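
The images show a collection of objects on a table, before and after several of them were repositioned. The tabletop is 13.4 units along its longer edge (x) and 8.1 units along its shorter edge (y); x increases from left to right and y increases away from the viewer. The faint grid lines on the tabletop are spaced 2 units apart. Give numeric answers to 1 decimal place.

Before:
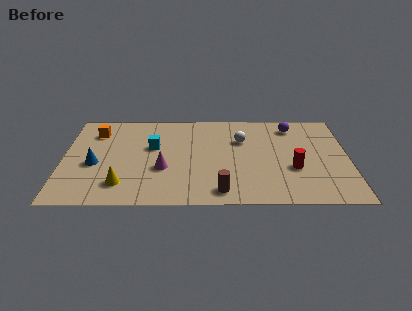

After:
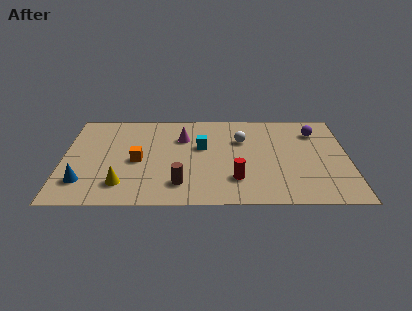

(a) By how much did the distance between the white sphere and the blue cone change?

+1.0

They were about 7.2 units apart before and 8.2 after — 1.0 units further apart.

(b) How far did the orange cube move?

3.2

The orange cube moved from about (1.5, 6.2) to (3.5, 3.7), a distance of √(2.0² + 2.5²) ≈ 3.2.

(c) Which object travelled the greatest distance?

the orange cube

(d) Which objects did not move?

the yellow cone and the white sphere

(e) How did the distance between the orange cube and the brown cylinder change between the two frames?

-5.0

They were about 7.8 units apart before and 2.8 after — 5.0 units closer together.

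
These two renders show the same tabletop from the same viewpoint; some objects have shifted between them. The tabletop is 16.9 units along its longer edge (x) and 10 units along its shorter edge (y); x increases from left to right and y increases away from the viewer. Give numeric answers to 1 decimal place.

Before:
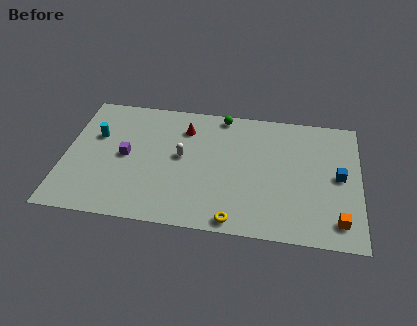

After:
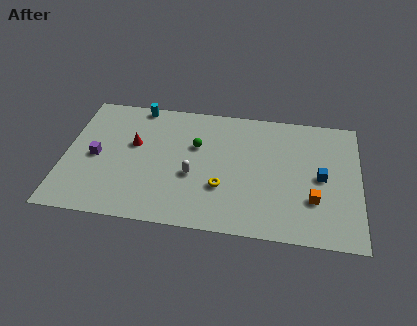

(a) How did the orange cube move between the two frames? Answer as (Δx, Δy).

(-1.4, 1.4)

The orange cube started near (15.7, 1.7) and ended near (14.3, 3.1).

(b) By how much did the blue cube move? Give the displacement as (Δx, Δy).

(-1.0, -0.2)

The blue cube started near (15.7, 5.1) and ended near (14.7, 4.9).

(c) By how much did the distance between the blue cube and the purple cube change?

+0.7

They were about 12.2 units apart before and 12.9 after — 0.7 units further apart.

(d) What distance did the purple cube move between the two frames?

1.7

The purple cube was near (3.5, 5.0) before and (1.8, 4.7) after, so it travelled √(1.7² + 0.3²) ≈ 1.7 units.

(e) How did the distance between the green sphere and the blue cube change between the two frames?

-0.5

Before: roughly 7.9 units apart; after: 7.4. That's 0.5 units closer together.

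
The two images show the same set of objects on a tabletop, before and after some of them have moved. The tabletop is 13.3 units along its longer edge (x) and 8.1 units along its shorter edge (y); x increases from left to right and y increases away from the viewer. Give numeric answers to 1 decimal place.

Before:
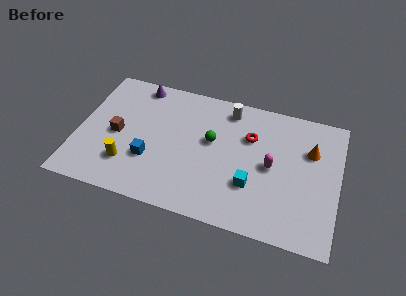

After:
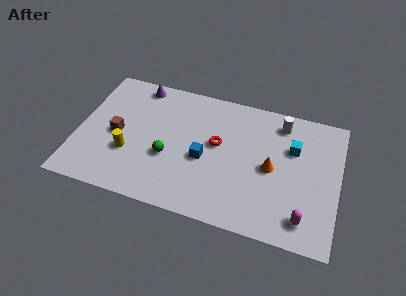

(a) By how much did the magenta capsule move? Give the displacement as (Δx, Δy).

(1.8, -2.6)

The magenta capsule started near (9.9, 4.0) and ended near (11.7, 1.4).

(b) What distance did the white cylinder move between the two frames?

2.7

The white cylinder was near (7.5, 6.9) before and (10.2, 6.8) after, so it travelled √(2.7² + 0.1²) ≈ 2.7 units.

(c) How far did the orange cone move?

2.5

From (11.8, 5.5) to (9.9, 3.9), the orange cone covered √(1.9² + 1.6²) ≈ 2.5 units.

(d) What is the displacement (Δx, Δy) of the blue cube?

(2.7, 0.8)

From the two frames, the blue cube sits at roughly (3.8, 2.7) before and (6.5, 3.5) after.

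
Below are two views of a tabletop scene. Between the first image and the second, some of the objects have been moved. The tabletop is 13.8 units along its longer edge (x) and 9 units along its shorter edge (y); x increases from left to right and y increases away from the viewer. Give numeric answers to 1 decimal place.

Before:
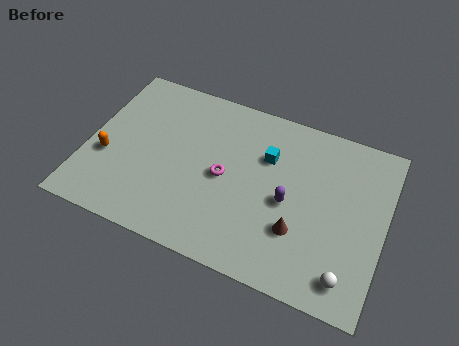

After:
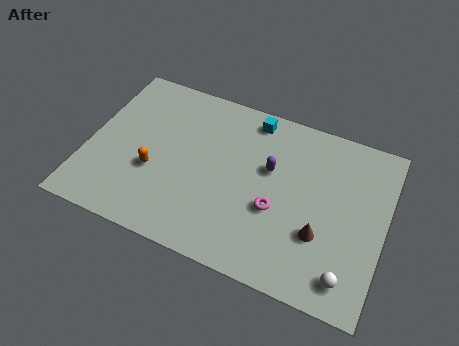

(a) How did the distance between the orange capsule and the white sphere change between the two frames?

-2.2

Before: roughly 11.6 units apart; after: 9.4. That's 2.2 units closer together.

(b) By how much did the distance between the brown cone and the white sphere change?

-0.7

The distance was about 2.8 in the first image and 2.1 in the second, so they moved 0.7 units closer together.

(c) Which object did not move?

the white sphere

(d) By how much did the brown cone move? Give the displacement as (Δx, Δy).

(1.0, 0.2)

From the two frames, the brown cone sits at roughly (10.0, 2.8) before and (11.0, 3.0) after.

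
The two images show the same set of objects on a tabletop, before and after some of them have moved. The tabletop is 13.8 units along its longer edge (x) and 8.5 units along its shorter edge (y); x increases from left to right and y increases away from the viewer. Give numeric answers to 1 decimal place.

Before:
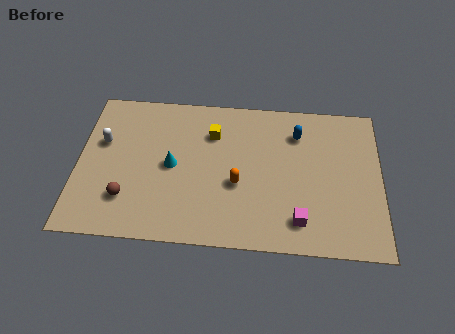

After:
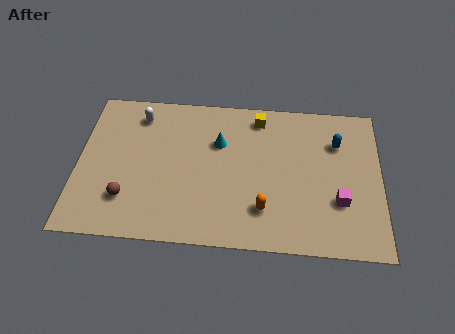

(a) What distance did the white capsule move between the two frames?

2.3

The white capsule was near (1.1, 5.3) before and (2.7, 7.0) after, so it travelled √(1.6² + 1.7²) ≈ 2.3 units.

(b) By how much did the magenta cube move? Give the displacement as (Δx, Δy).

(1.8, 1.2)

The magenta cube was at about (10.1, 1.6) and moved to about (11.9, 2.8).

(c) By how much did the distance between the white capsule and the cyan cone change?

+0.5

They were about 3.4 units apart before and 3.9 after — 0.5 units further apart.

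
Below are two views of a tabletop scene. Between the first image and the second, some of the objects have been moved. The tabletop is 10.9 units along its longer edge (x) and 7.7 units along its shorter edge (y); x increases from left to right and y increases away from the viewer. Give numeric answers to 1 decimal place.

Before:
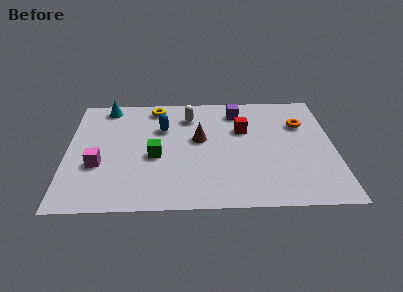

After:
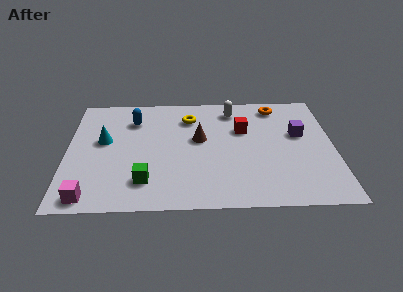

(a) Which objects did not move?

the red cube and the brown cone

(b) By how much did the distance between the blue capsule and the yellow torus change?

+0.8

Before: roughly 1.5 units apart; after: 2.3. That's 0.8 units further apart.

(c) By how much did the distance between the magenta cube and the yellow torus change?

+2.0

The distance was about 4.5 in the first image and 6.5 in the second, so they moved 2.0 units further apart.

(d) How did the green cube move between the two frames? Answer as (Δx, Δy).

(-0.4, -1.6)

The green cube started near (3.6, 3.3) and ended near (3.2, 1.7).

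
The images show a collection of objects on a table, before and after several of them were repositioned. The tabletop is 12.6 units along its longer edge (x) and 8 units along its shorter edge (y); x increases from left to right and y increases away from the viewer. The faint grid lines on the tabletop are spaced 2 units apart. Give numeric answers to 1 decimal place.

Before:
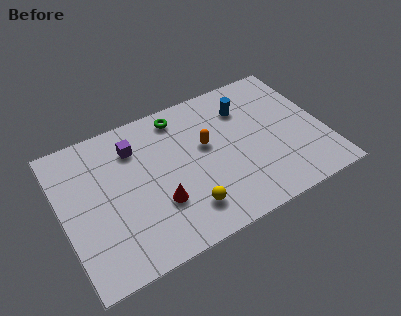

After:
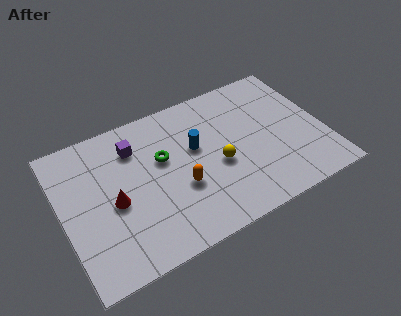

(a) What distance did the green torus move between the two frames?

2.3

The green torus was near (6.0, 6.9) before and (4.9, 4.9) after, so it travelled √(1.1² + 2.0²) ≈ 2.3 units.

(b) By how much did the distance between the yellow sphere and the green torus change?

-2.3

Before: roughly 5.2 units apart; after: 2.9. That's 2.3 units closer together.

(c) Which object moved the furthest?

the blue cylinder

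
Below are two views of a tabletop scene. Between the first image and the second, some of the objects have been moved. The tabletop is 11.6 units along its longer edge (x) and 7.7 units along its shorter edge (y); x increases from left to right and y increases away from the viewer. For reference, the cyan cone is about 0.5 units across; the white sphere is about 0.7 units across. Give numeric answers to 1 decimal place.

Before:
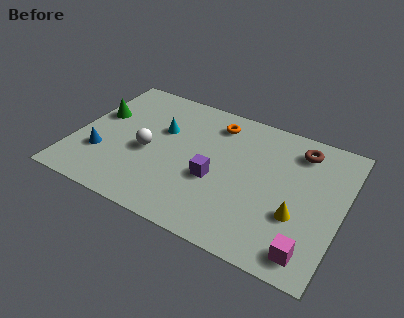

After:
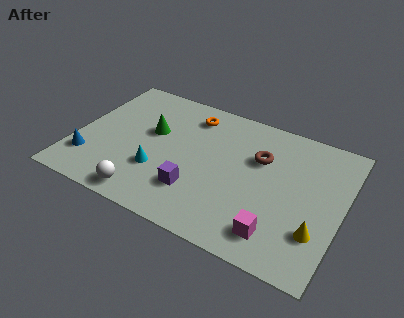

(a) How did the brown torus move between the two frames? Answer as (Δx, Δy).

(-1.6, -1.2)

The brown torus started near (9.5, 6.3) and ended near (7.9, 5.1).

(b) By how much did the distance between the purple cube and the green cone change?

-2.2

They were about 5.6 units apart before and 3.4 after — 2.2 units closer together.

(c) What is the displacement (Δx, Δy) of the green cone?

(2.4, -0.1)

The green cone was at about (0.8, 4.7) and moved to about (3.2, 4.6).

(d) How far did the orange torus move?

1.1

From (5.8, 6.3) to (4.7, 6.3), the orange torus covered √(1.1² + 0.0²) ≈ 1.1 units.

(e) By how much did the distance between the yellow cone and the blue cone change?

+1.4

The distance was about 8.5 in the first image and 9.9 in the second, so they moved 1.4 units further apart.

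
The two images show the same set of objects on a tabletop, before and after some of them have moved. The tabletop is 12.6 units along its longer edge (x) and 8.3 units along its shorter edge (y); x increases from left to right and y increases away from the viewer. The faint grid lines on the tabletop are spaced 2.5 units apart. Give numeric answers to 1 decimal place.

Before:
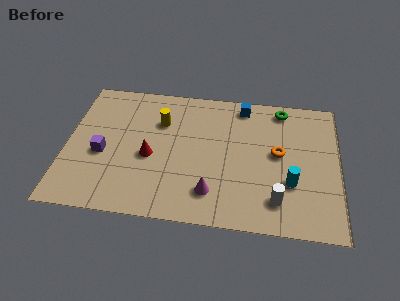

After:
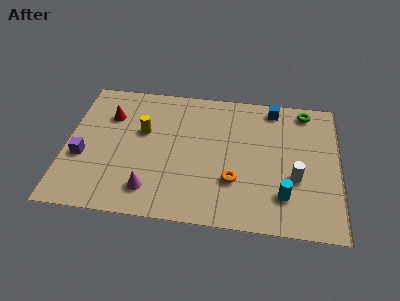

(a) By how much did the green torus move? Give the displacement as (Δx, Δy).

(1.1, 0.0)

From the two frames, the green torus sits at roughly (9.9, 7.3) before and (11.0, 7.3) after.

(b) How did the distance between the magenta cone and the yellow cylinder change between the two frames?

-1.2

Before: roughly 4.7 units apart; after: 3.5. That's 1.2 units closer together.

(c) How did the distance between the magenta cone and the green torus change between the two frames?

+2.7

The distance was about 6.3 in the first image and 9.0 in the second, so they moved 2.7 units further apart.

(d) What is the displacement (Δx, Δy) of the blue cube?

(1.4, 0.0)

The blue cube was at about (8.1, 7.3) and moved to about (9.5, 7.3).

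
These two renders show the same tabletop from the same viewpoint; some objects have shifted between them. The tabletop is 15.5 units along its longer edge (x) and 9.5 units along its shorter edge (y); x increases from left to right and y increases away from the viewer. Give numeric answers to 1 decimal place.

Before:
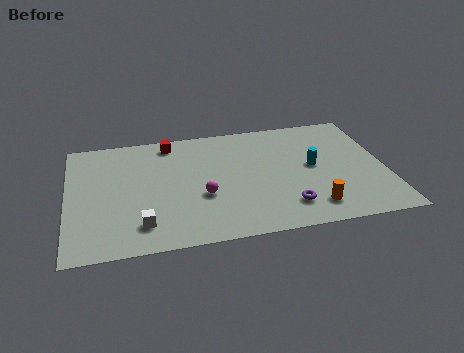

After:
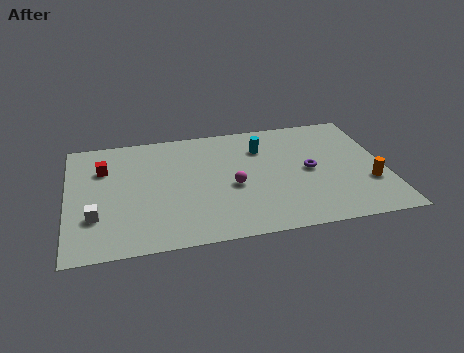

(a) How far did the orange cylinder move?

3.2

The orange cylinder moved from about (11.7, 1.7) to (14.6, 3.1), a distance of √(2.9² + 1.4²) ≈ 3.2.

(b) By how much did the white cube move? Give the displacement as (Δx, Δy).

(-2.2, 1.0)

The white cube started near (3.5, 1.9) and ended near (1.3, 2.9).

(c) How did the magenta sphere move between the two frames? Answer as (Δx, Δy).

(1.5, 0.5)

The magenta sphere started near (6.5, 3.6) and ended near (8.0, 4.1).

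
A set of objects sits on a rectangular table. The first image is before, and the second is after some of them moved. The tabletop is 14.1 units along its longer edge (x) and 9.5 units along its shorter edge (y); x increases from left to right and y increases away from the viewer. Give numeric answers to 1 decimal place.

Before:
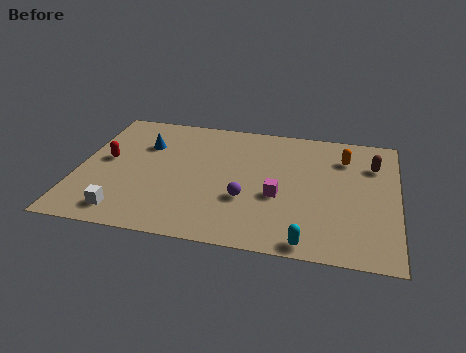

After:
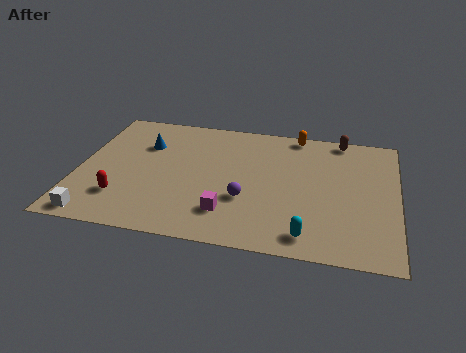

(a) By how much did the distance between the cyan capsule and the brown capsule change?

+0.8

The distance was about 6.7 in the first image and 7.5 in the second, so they moved 0.8 units further apart.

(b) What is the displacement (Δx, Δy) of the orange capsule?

(-2.2, 1.5)

From the two frames, the orange capsule sits at roughly (11.7, 7.2) before and (9.5, 8.7) after.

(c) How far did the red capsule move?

2.8

From (1.2, 5.1) to (2.1, 2.4), the red capsule covered √(0.9² + 2.7²) ≈ 2.8 units.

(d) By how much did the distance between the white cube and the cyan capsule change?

+1.2

They were about 8.0 units apart before and 9.2 after — 1.2 units further apart.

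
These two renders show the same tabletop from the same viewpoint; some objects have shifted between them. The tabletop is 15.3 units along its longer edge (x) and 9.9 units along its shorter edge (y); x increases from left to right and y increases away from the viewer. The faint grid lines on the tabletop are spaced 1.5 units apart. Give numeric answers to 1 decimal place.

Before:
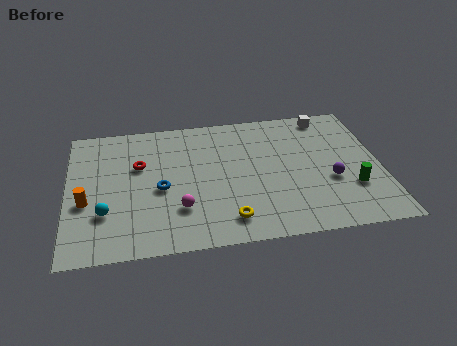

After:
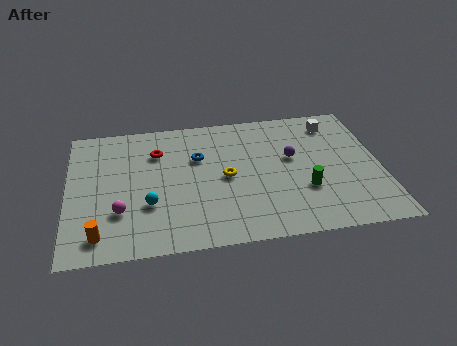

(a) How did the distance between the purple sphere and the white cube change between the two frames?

-1.7

Before: roughly 5.0 units apart; after: 3.3. That's 1.7 units closer together.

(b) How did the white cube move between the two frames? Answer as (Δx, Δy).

(0.3, -0.6)

The white cube was at about (12.9, 8.8) and moved to about (13.2, 8.2).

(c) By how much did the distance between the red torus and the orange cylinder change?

+2.9

Before: roughly 3.5 units apart; after: 6.4. That's 2.9 units further apart.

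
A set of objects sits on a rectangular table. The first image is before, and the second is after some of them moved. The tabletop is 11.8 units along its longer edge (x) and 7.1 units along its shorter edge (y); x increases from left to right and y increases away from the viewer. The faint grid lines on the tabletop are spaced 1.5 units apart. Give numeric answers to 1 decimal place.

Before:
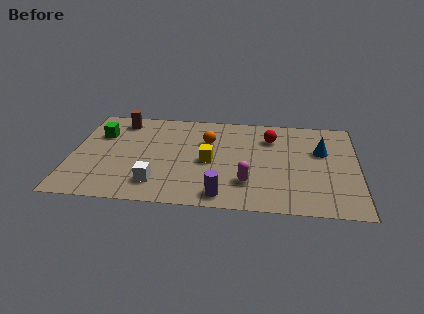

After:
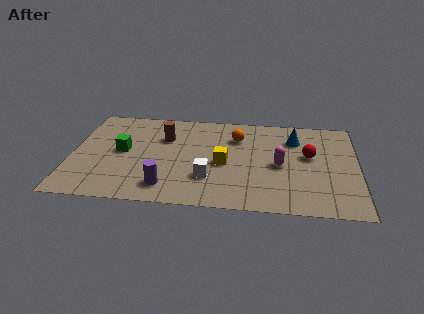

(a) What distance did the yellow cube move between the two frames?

0.6

The yellow cube was near (5.7, 3.3) before and (6.3, 3.2) after, so it travelled √(0.6² + 0.1²) ≈ 0.6 units.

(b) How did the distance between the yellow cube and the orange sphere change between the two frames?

+0.6

They were about 1.5 units apart before and 2.1 after — 0.6 units further apart.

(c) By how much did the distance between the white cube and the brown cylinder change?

-1.4

Before: roughly 4.8 units apart; after: 3.4. That's 1.4 units closer together.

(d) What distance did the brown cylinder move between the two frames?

2.2

The brown cylinder was near (1.9, 6.0) before and (3.8, 4.9) after, so it travelled √(1.9² + 1.1²) ≈ 2.2 units.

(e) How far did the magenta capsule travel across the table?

1.9

The magenta capsule moved from about (7.3, 1.9) to (8.6, 3.3), a distance of √(1.3² + 1.4²) ≈ 1.9.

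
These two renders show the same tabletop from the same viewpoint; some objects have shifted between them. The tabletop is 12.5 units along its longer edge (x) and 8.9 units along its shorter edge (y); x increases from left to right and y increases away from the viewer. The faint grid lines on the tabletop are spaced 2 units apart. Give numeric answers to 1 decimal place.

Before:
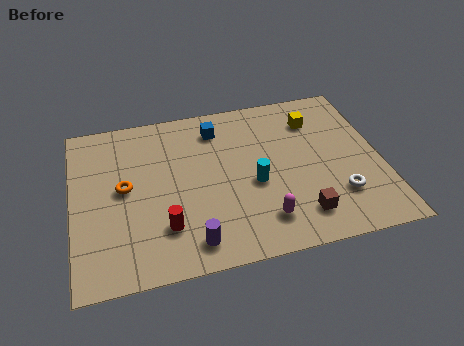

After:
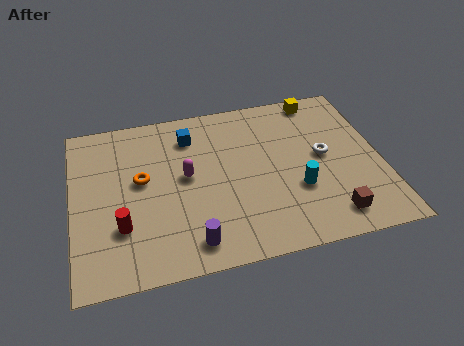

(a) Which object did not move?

the purple cylinder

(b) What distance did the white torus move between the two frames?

2.3

The white torus moved from about (10.6, 2.4) to (10.2, 4.7), a distance of √(0.4² + 2.3²) ≈ 2.3.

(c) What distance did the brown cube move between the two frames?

1.2

The brown cube moved from about (9.0, 1.7) to (10.2, 1.4), a distance of √(1.2² + 0.3²) ≈ 1.2.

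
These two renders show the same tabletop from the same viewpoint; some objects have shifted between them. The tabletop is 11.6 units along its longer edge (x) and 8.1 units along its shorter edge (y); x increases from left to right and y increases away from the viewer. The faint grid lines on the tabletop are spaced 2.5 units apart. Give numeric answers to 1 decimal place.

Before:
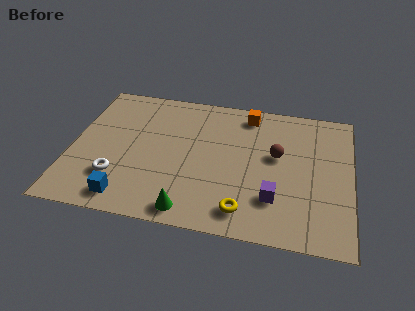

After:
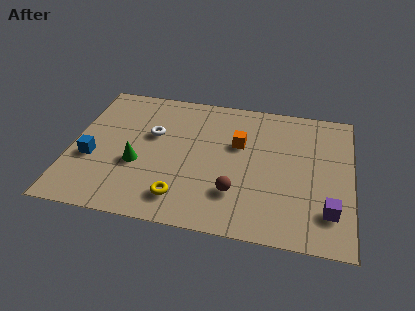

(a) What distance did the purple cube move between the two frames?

2.2

The purple cube moved from about (8.5, 2.2) to (10.7, 1.9), a distance of √(2.2² + 0.3²) ≈ 2.2.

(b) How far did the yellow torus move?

2.6

The yellow torus moved from about (7.3, 1.3) to (4.7, 1.5), a distance of √(2.6² + 0.2²) ≈ 2.6.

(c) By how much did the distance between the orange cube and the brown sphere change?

+0.3

The distance was about 2.6 in the first image and 2.9 in the second, so they moved 0.3 units further apart.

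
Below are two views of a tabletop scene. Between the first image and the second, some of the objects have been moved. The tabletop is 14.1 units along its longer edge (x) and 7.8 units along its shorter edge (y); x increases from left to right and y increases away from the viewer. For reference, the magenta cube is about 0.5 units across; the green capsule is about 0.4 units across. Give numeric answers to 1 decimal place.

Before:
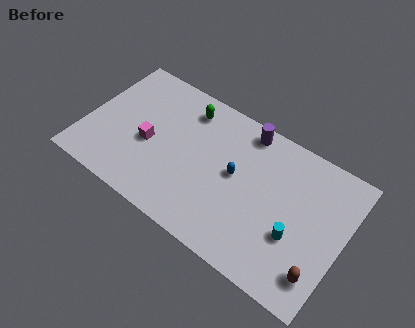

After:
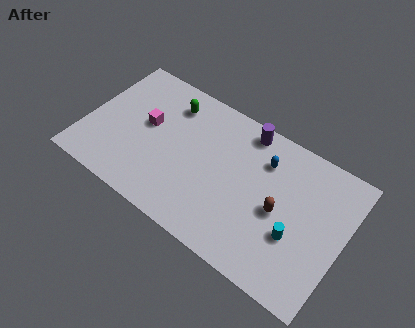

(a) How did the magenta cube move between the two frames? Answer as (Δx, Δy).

(-0.3, 1.0)

From the two frames, the magenta cube sits at roughly (3.5, 3.4) before and (3.2, 4.4) after.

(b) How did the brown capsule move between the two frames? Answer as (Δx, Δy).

(-2.5, 2.0)

The brown capsule was at about (13.2, 1.6) and moved to about (10.7, 3.6).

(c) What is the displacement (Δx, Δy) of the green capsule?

(-0.9, -0.2)

The green capsule was at about (5.1, 6.4) and moved to about (4.2, 6.2).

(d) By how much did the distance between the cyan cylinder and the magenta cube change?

+0.4

The distance was about 8.2 in the first image and 8.6 in the second, so they moved 0.4 units further apart.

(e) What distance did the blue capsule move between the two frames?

2.1

The blue capsule moved from about (8.2, 4.2) to (9.5, 5.8), a distance of √(1.3² + 1.6²) ≈ 2.1.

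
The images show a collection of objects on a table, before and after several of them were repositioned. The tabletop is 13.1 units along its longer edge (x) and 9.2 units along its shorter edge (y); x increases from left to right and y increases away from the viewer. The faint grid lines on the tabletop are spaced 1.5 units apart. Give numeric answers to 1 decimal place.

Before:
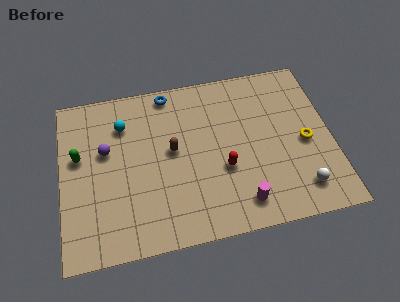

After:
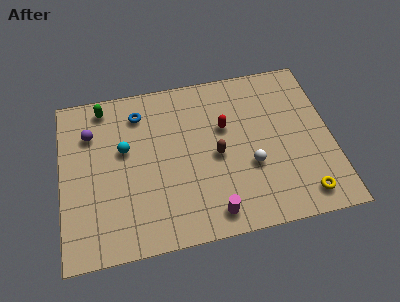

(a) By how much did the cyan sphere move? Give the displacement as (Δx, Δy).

(0.0, -1.4)

The cyan sphere started near (3.1, 6.9) and ended near (3.1, 5.5).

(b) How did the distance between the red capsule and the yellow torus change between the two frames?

+1.6

The distance was about 4.1 in the first image and 5.7 in the second, so they moved 1.6 units further apart.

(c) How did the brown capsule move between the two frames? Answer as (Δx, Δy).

(2.1, -0.7)

From the two frames, the brown capsule sits at roughly (5.4, 5.0) before and (7.5, 4.3) after.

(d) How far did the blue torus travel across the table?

1.7

From (5.4, 8.3) to (3.9, 7.4), the blue torus covered √(1.5² + 0.9²) ≈ 1.7 units.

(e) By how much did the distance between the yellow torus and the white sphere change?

+0.7

Before: roughly 2.5 units apart; after: 3.2. That's 0.7 units further apart.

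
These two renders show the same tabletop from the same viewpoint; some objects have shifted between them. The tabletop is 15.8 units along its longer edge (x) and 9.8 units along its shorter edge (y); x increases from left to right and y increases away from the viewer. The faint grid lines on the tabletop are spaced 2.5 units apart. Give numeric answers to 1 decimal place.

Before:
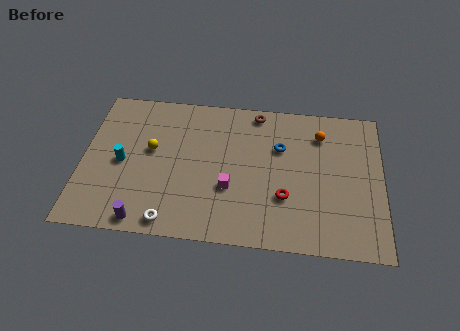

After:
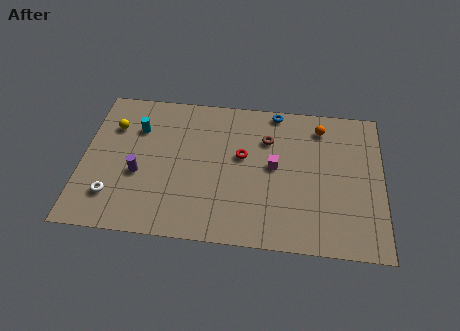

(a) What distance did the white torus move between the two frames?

3.4

From (4.8, 1.0) to (1.7, 2.3), the white torus covered √(3.1² + 1.3²) ≈ 3.4 units.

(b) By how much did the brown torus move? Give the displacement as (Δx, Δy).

(0.6, -1.8)

The brown torus started near (9.1, 8.8) and ended near (9.7, 7.0).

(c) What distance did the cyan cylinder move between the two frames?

2.5

From (2.1, 4.6) to (2.8, 7.0), the cyan cylinder covered √(0.7² + 2.4²) ≈ 2.5 units.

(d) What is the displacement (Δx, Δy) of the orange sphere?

(0.0, 0.5)

The orange sphere started near (12.5, 7.6) and ended near (12.5, 8.1).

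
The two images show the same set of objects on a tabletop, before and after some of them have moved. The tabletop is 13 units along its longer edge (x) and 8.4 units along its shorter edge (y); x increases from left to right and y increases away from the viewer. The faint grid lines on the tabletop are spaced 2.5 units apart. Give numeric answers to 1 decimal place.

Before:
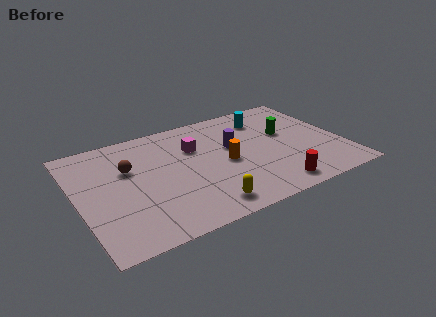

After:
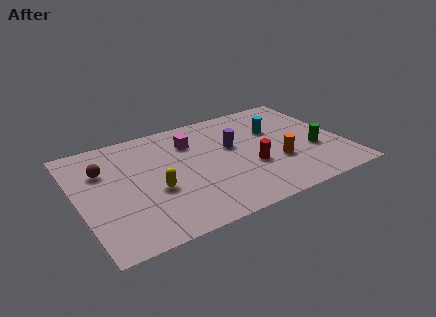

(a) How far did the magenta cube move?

0.5

From (5.9, 5.7) to (5.8, 6.2), the magenta cube covered √(0.1² + 0.5²) ≈ 0.5 units.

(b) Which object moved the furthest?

the yellow capsule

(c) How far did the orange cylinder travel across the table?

2.6

From (7.2, 3.9) to (9.6, 2.9), the orange cylinder covered √(2.4² + 1.0²) ≈ 2.6 units.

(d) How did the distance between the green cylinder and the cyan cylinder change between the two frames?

+1.1

The distance was about 1.8 in the first image and 2.9 in the second, so they moved 1.1 units further apart.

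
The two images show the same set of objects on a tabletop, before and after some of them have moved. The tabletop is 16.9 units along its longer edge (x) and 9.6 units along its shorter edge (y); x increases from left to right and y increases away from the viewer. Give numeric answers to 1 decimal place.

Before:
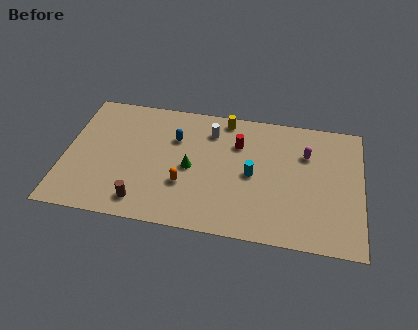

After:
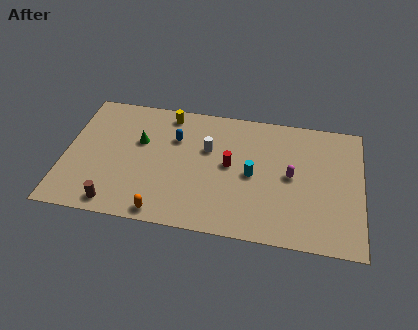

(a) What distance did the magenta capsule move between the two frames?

2.0

From (13.7, 6.7) to (12.9, 4.9), the magenta capsule covered √(0.8² + 1.8²) ≈ 2.0 units.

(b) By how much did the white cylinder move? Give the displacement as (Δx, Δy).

(-0.1, -1.4)

The white cylinder started near (8.2, 7.5) and ended near (8.1, 6.1).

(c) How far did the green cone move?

3.4

The green cone was near (7.2, 4.5) before and (4.2, 6.0) after, so it travelled √(3.0² + 1.5²) ≈ 3.4 units.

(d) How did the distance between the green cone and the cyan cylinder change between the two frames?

+3.1

Before: roughly 3.5 units apart; after: 6.6. That's 3.1 units further apart.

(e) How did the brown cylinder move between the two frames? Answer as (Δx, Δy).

(-1.5, -0.4)

From the two frames, the brown cylinder sits at roughly (4.6, 1.5) before and (3.1, 1.1) after.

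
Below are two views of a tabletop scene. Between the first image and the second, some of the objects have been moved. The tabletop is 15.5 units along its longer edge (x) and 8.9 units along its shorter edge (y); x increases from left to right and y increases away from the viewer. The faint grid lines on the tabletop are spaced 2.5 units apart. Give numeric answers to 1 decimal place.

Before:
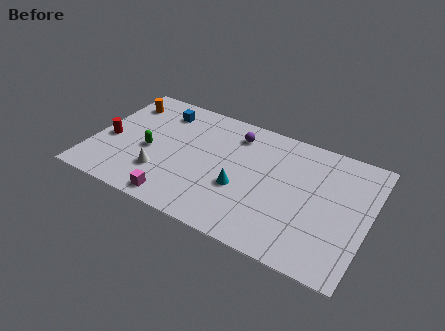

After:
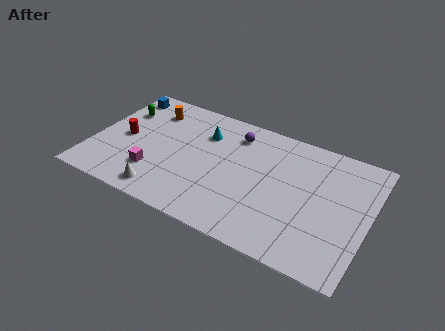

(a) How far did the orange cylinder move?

1.6

From (1.2, 7.0) to (2.8, 7.0), the orange cylinder covered √(1.6² + 0.0²) ≈ 1.6 units.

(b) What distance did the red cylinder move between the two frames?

0.9

From (0.9, 3.8) to (1.7, 4.3), the red cylinder covered √(0.8² + 0.5²) ≈ 0.9 units.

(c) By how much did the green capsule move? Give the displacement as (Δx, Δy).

(-2.0, 2.4)

From the two frames, the green capsule sits at roughly (3.2, 3.9) before and (1.2, 6.3) after.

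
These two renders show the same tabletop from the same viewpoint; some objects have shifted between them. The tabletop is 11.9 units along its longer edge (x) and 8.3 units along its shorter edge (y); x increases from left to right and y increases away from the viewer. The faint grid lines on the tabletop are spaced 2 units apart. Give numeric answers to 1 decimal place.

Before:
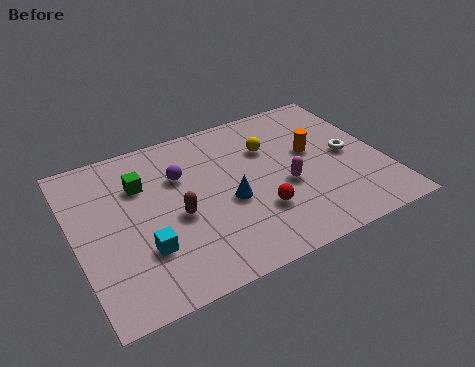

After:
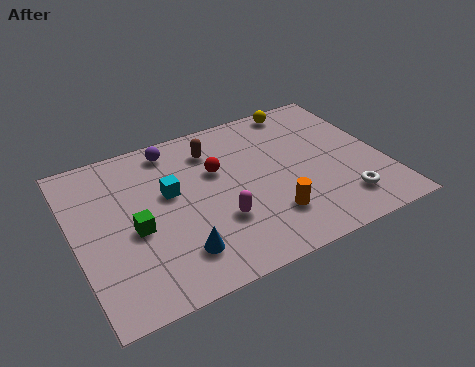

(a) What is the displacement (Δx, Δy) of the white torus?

(-0.6, -2.4)

From the two frames, the white torus sits at roughly (10.6, 4.1) before and (10.0, 1.7) after.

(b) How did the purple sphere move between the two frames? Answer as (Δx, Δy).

(-0.1, 1.6)

The purple sphere started near (4.2, 5.6) and ended near (4.1, 7.2).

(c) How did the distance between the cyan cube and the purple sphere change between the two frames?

-1.3

Before: roughly 3.6 units apart; after: 2.3. That's 1.3 units closer together.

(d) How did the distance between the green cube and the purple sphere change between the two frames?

+2.6

The distance was about 1.5 in the first image and 4.1 in the second, so they moved 2.6 units further apart.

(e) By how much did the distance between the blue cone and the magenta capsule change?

-0.3

Before: roughly 2.2 units apart; after: 1.9. That's 0.3 units closer together.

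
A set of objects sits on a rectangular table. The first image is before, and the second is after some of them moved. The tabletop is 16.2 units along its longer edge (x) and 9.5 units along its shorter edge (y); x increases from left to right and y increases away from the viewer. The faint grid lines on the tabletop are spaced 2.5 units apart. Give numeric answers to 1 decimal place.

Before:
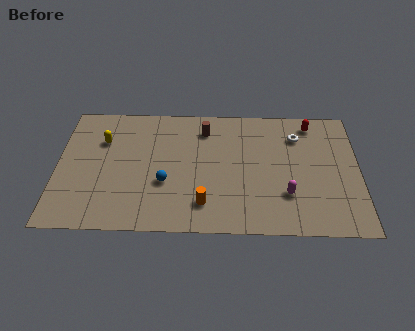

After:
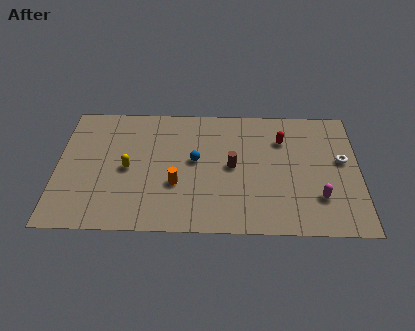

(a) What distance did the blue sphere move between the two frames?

2.3

From (5.8, 3.5) to (7.4, 5.2), the blue sphere covered √(1.6² + 1.7²) ≈ 2.3 units.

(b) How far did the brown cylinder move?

3.2

The brown cylinder moved from about (7.9, 7.6) to (9.4, 4.8), a distance of √(1.5² + 2.8²) ≈ 3.2.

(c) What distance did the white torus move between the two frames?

3.0

The white torus was near (12.9, 7.2) before and (15.3, 5.4) after, so it travelled √(2.4² + 1.8²) ≈ 3.0 units.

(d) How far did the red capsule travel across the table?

2.1

The red capsule was near (13.7, 8.2) before and (12.1, 6.9) after, so it travelled √(1.6² + 1.3²) ≈ 2.1 units.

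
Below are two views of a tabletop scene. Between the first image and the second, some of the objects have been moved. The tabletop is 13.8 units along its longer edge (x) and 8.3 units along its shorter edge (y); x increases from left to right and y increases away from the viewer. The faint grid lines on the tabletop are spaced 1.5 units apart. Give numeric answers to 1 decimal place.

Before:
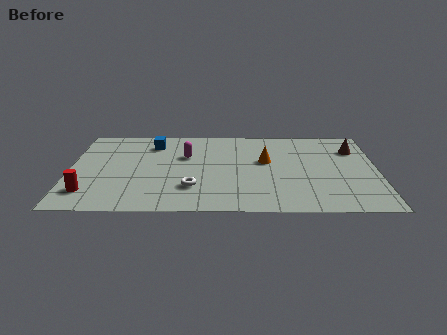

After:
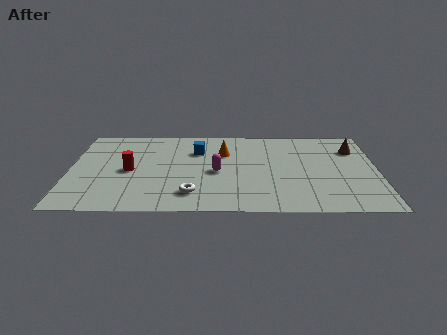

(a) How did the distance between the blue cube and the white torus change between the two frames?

-0.5

The distance was about 4.7 in the first image and 4.2 in the second, so they moved 0.5 units closer together.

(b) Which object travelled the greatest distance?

the red cylinder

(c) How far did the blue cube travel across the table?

2.1

From (3.7, 6.6) to (5.7, 5.9), the blue cube covered √(2.0² + 0.7²) ≈ 2.1 units.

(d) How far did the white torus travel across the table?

0.6

The white torus moved from about (5.5, 2.3) to (5.5, 1.7), a distance of √(0.0² + 0.6²) ≈ 0.6.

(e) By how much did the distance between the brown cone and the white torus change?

+0.3

Before: roughly 8.2 units apart; after: 8.5. That's 0.3 units further apart.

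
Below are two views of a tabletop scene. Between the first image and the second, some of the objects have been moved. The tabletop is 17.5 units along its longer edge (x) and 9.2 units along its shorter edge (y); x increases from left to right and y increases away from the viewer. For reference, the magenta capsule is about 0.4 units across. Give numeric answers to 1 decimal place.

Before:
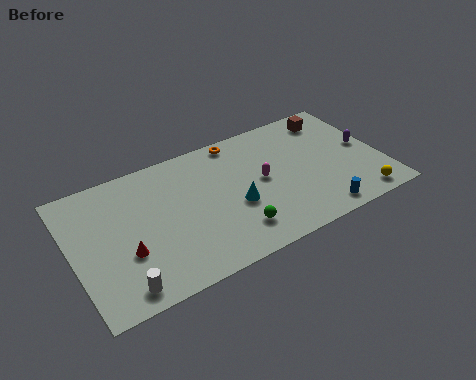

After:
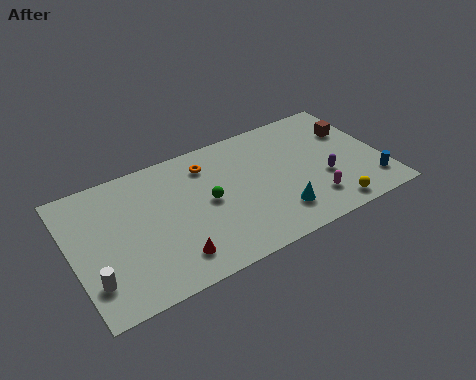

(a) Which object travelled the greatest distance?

the magenta capsule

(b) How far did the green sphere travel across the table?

2.9

The green sphere was near (8.7, 2.0) before and (7.6, 4.7) after, so it travelled √(1.1² + 2.7²) ≈ 2.9 units.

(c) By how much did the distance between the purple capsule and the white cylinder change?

-1.6

Before: roughly 14.8 units apart; after: 13.2. That's 1.6 units closer together.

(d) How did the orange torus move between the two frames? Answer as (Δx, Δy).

(-1.9, -1.0)

The orange torus was at about (9.8, 8.3) and moved to about (7.9, 7.3).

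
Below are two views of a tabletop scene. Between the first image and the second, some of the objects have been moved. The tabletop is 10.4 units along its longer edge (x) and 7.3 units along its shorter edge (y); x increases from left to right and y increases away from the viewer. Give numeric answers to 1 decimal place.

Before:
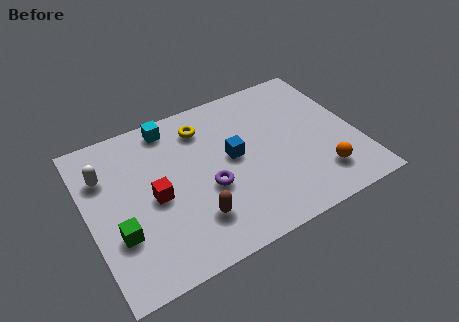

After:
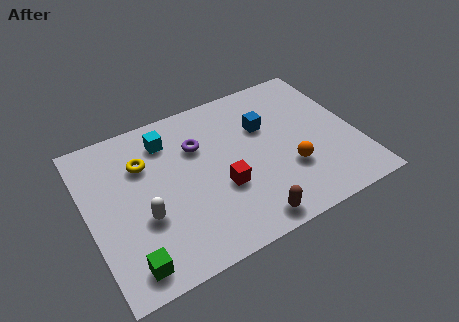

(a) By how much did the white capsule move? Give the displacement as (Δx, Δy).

(1.2, -2.5)

The white capsule was at about (0.8, 5.2) and moved to about (2.0, 2.7).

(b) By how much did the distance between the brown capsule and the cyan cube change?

+0.9

The distance was about 4.6 in the first image and 5.5 in the second, so they moved 0.9 units further apart.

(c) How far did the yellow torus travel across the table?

2.5

The yellow torus moved from about (4.7, 5.8) to (2.3, 5.1), a distance of √(2.4² + 0.7²) ≈ 2.5.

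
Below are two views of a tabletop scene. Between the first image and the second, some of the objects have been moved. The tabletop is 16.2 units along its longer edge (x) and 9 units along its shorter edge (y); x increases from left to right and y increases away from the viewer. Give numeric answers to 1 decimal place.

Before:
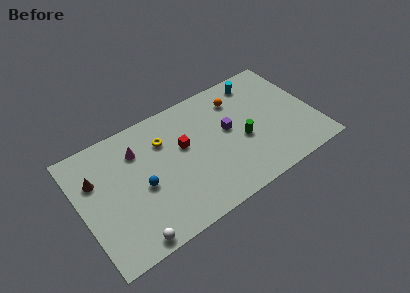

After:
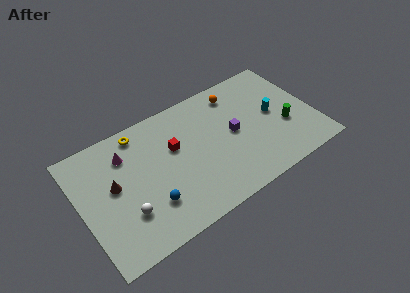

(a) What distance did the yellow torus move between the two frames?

2.1

The yellow torus moved from about (6.0, 6.5) to (4.5, 7.9), a distance of √(1.5² + 1.4²) ≈ 2.1.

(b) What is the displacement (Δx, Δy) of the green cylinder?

(3.0, -0.4)

The green cylinder started near (11.1, 3.8) and ended near (14.1, 3.4).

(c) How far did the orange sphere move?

0.5

From (11.3, 7.0) to (11.3, 7.5), the orange sphere covered √(0.0² + 0.5²) ≈ 0.5 units.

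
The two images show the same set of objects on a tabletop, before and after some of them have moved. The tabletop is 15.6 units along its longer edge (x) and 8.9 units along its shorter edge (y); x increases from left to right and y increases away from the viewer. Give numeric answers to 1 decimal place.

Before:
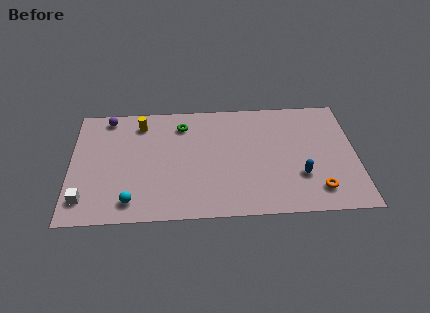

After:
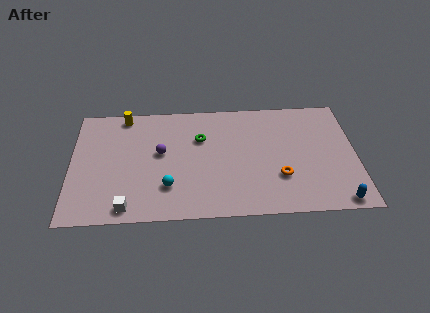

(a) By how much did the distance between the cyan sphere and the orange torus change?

-4.0

The distance was about 10.1 in the first image and 6.1 in the second, so they moved 4.0 units closer together.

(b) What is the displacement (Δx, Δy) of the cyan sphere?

(2.0, 1.0)

From the two frames, the cyan sphere sits at roughly (3.3, 1.4) before and (5.3, 2.4) after.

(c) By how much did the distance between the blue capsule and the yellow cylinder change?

+3.9

The distance was about 9.8 in the first image and 13.7 in the second, so they moved 3.9 units further apart.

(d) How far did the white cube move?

2.4

The white cube moved from about (0.8, 1.7) to (3.1, 1.0), a distance of √(2.3² + 0.7²) ≈ 2.4.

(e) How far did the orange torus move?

2.3

The orange torus moved from about (13.4, 1.7) to (11.4, 2.8), a distance of √(2.0² + 1.1²) ≈ 2.3.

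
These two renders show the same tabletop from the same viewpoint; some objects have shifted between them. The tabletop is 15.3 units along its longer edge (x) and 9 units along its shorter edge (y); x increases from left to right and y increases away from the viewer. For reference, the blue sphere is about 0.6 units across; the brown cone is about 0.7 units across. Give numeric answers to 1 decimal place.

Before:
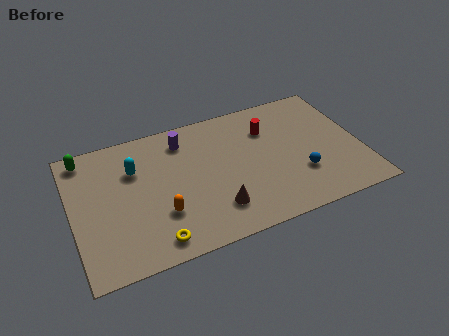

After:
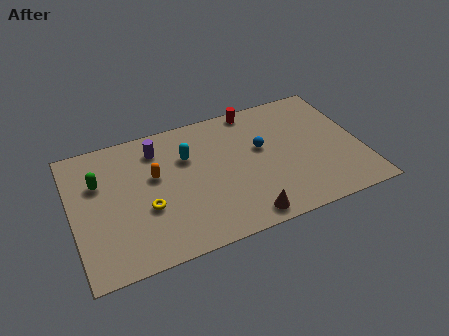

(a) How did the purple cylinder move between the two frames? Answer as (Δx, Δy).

(-1.4, -0.1)

The purple cylinder started near (6.1, 7.3) and ended near (4.7, 7.2).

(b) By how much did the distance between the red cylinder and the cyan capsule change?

-2.9

They were about 7.2 units apart before and 4.3 after — 2.9 units closer together.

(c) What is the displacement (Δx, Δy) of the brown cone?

(1.4, -1.1)

The brown cone was at about (7.3, 2.1) and moved to about (8.7, 1.0).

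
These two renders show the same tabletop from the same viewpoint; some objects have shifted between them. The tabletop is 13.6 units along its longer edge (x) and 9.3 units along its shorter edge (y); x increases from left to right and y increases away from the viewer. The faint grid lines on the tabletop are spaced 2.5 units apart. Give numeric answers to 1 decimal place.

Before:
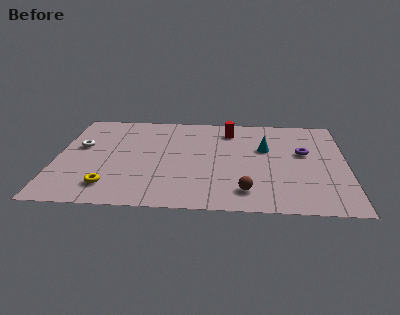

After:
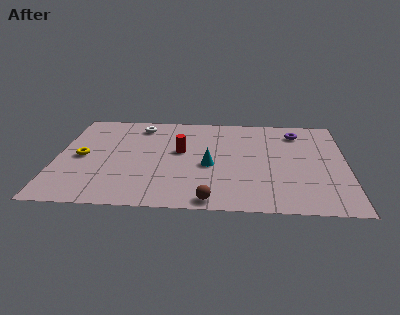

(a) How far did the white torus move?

3.5

From (1.1, 5.5) to (3.8, 7.8), the white torus covered √(2.7² + 2.3²) ≈ 3.5 units.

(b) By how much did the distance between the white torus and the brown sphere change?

-0.9

They were about 8.7 units apart before and 7.8 after — 0.9 units closer together.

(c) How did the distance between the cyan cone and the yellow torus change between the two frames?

-2.2

The distance was about 8.2 in the first image and 6.0 in the second, so they moved 2.2 units closer together.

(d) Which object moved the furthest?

the white torus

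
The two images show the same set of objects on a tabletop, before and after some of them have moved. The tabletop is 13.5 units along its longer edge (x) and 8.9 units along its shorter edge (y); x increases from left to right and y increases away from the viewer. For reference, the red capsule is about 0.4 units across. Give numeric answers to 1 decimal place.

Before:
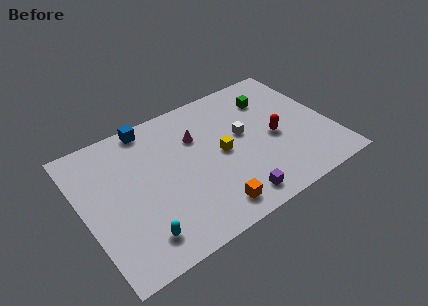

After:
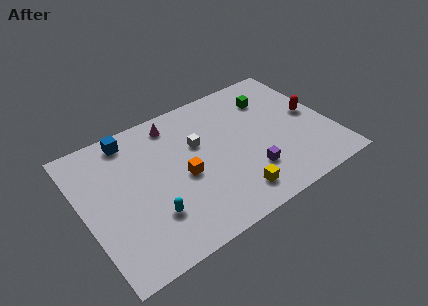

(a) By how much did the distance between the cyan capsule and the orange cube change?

-1.3

They were about 3.8 units apart before and 2.5 after — 1.3 units closer together.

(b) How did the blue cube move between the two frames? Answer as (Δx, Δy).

(-1.1, -0.3)

The blue cube was at about (4.1, 8.1) and moved to about (3.0, 7.8).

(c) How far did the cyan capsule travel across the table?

1.2

From (2.5, 1.6) to (3.3, 2.5), the cyan capsule covered √(0.8² + 0.9²) ≈ 1.2 units.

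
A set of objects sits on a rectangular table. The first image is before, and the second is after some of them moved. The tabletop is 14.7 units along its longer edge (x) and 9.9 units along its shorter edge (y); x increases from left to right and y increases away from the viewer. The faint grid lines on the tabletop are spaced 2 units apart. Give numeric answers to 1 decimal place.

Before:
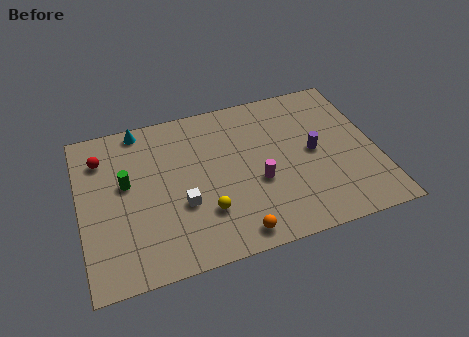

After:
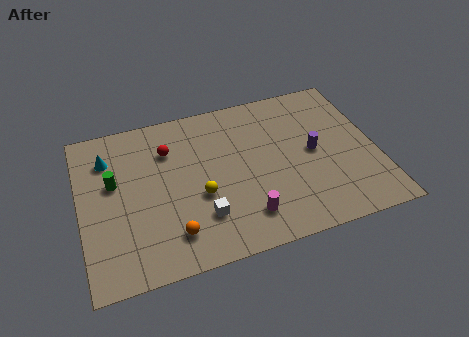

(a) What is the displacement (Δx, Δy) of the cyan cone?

(-1.7, -1.5)

From the two frames, the cyan cone sits at roughly (3.2, 9.0) before and (1.5, 7.5) after.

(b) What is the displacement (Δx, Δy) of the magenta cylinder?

(-0.8, -1.9)

The magenta cylinder started near (8.7, 3.9) and ended near (7.9, 2.0).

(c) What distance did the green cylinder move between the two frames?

0.6

From (2.3, 5.7) to (1.7, 5.9), the green cylinder covered √(0.6² + 0.2²) ≈ 0.6 units.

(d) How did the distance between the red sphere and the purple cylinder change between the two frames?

-3.3

They were about 10.7 units apart before and 7.4 after — 3.3 units closer together.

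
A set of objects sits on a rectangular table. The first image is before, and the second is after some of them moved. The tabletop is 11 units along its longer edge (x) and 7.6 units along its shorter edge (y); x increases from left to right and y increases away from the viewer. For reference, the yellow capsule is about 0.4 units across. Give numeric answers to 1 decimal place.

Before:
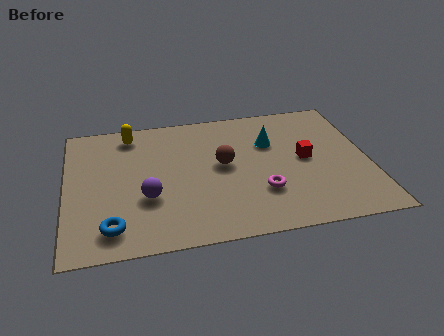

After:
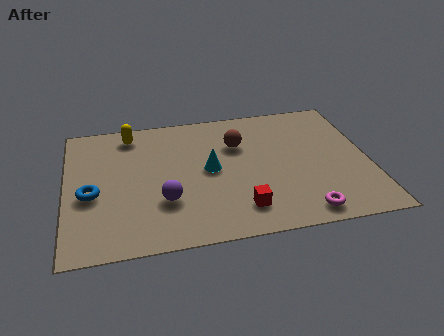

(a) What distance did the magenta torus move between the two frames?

2.0

The magenta torus moved from about (7.0, 2.3) to (8.4, 0.9), a distance of √(1.4² + 1.4²) ≈ 2.0.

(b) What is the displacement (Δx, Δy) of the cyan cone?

(-2.3, -1.2)

The cyan cone was at about (7.5, 5.1) and moved to about (5.2, 3.9).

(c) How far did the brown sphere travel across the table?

1.3

From (5.7, 4.1) to (6.3, 5.2), the brown sphere covered √(0.6² + 1.1²) ≈ 1.3 units.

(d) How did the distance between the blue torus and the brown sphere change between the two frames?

+0.8

Before: roughly 5.0 units apart; after: 5.8. That's 0.8 units further apart.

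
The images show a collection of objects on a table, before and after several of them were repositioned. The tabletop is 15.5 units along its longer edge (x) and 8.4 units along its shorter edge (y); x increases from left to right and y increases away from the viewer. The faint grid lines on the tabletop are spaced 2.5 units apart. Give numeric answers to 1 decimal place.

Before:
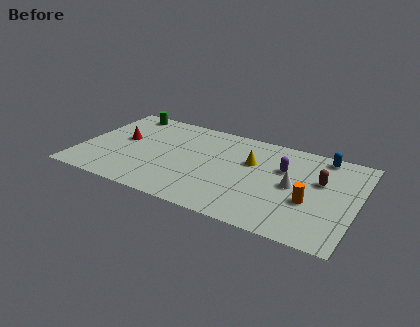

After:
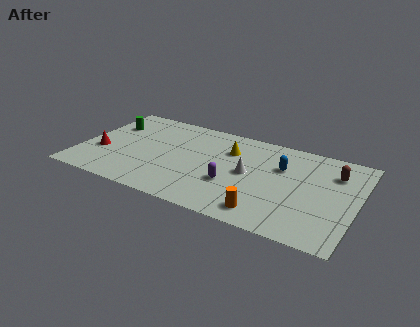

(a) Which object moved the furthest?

the purple capsule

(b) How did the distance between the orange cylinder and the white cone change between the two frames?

+1.9

Before: roughly 1.4 units apart; after: 3.3. That's 1.9 units further apart.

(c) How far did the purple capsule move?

3.6

From (11.3, 5.5) to (8.7, 3.0), the purple capsule covered √(2.6² + 2.5²) ≈ 3.6 units.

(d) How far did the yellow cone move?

1.4

The yellow cone was near (9.5, 5.4) before and (8.2, 6.0) after, so it travelled √(1.3² + 0.6²) ≈ 1.4 units.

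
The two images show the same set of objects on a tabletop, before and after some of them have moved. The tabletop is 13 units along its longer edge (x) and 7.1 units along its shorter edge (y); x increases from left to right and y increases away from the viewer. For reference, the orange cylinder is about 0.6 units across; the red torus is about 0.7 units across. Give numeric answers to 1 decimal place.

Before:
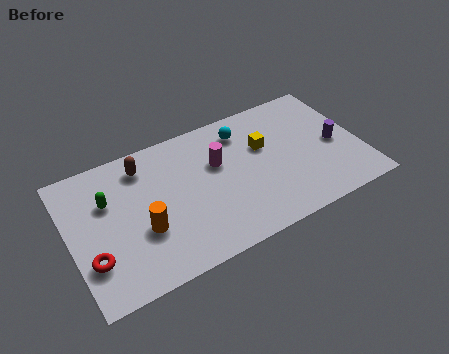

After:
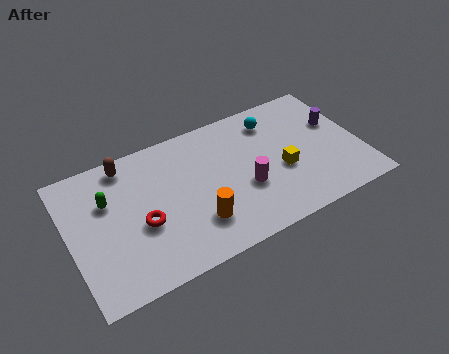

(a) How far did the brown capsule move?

0.8

From (3.5, 5.8) to (2.8, 6.2), the brown capsule covered √(0.7² + 0.4²) ≈ 0.8 units.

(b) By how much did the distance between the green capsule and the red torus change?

-0.6

They were about 2.8 units apart before and 2.2 after — 0.6 units closer together.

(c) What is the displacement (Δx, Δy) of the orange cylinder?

(2.3, -0.7)

The orange cylinder was at about (3.1, 2.6) and moved to about (5.4, 1.9).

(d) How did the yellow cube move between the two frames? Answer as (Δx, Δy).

(0.6, -1.6)

The yellow cube was at about (8.8, 4.5) and moved to about (9.4, 2.9).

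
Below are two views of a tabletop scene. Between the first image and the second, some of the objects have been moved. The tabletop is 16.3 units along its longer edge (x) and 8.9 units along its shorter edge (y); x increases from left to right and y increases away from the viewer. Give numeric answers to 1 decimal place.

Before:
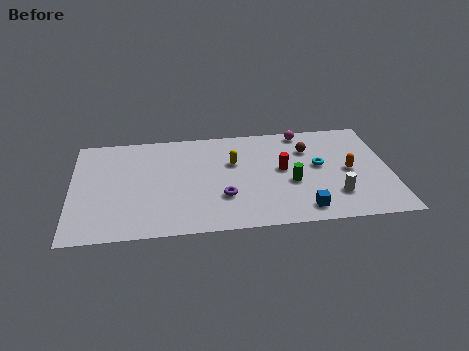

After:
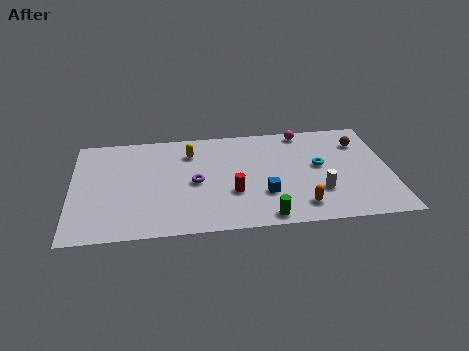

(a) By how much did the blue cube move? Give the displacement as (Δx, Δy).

(-1.9, 1.5)

The blue cube started near (11.7, 1.3) and ended near (9.8, 2.8).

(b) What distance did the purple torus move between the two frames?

2.0

From (7.7, 2.8) to (6.3, 4.2), the purple torus covered √(1.4² + 1.4²) ≈ 2.0 units.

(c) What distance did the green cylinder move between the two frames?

3.0

The green cylinder was near (11.2, 3.6) before and (9.8, 0.9) after, so it travelled √(1.4² + 2.7²) ≈ 3.0 units.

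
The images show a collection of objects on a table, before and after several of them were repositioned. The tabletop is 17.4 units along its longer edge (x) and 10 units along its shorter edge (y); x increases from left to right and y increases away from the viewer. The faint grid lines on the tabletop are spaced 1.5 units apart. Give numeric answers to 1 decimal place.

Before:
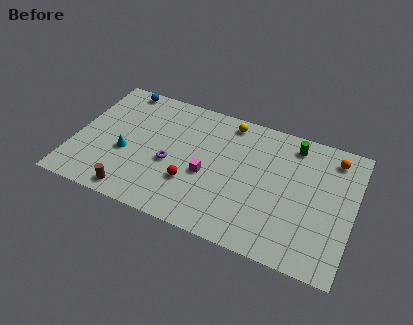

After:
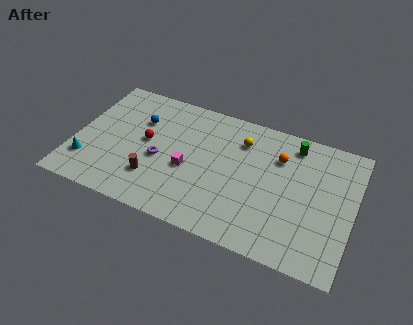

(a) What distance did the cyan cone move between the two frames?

2.7

From (3.3, 4.0) to (1.0, 2.5), the cyan cone covered √(2.3² + 1.5²) ≈ 2.7 units.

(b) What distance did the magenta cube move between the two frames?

1.2

The magenta cube was near (8.4, 4.2) before and (7.2, 4.2) after, so it travelled √(1.2² + 0.0²) ≈ 1.2 units.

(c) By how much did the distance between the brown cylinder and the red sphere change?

-1.2

The distance was about 4.0 in the first image and 2.8 in the second, so they moved 1.2 units closer together.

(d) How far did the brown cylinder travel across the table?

1.9

The brown cylinder was near (4.1, 1.1) before and (5.2, 2.7) after, so it travelled √(1.1² + 1.6²) ≈ 1.9 units.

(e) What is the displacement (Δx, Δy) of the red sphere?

(-3.1, 2.2)

From the two frames, the red sphere sits at roughly (7.5, 3.2) before and (4.4, 5.4) after.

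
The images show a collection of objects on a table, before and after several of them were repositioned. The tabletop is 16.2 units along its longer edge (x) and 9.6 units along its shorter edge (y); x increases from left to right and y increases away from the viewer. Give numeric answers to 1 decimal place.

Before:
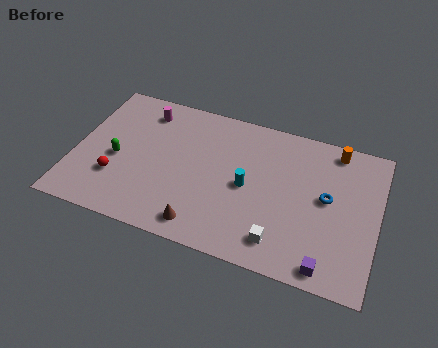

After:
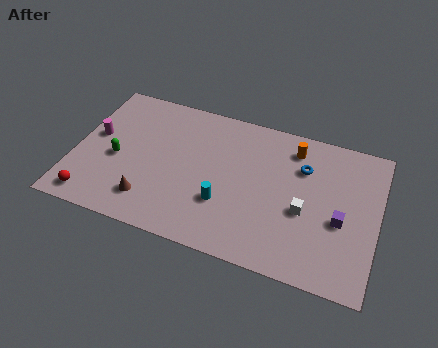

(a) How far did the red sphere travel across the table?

2.0

The red sphere moved from about (2.4, 2.9) to (1.3, 1.2), a distance of √(1.1² + 1.7²) ≈ 2.0.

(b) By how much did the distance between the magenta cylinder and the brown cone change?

-2.9

They were about 7.6 units apart before and 4.7 after — 2.9 units closer together.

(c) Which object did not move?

the green capsule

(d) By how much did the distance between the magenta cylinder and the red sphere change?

-0.9

The distance was about 5.1 in the first image and 4.2 in the second, so they moved 0.9 units closer together.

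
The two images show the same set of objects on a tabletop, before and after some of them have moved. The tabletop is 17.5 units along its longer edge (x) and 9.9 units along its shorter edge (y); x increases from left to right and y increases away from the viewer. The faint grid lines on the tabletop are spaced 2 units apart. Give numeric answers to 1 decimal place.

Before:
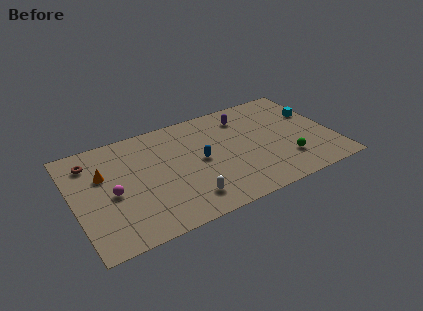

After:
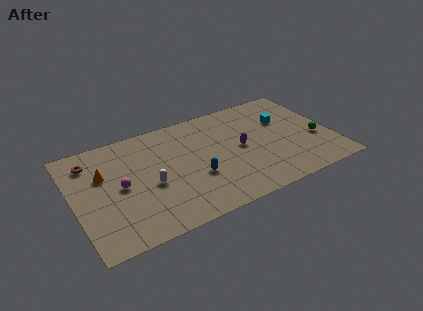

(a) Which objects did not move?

the brown torus and the orange cone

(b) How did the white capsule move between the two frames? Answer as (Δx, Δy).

(-2.2, 2.3)

The white capsule started near (7.2, 1.9) and ended near (5.0, 4.2).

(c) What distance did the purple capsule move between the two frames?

3.0

From (11.9, 7.9) to (11.3, 5.0), the purple capsule covered √(0.6² + 2.9²) ≈ 3.0 units.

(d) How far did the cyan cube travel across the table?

2.1

From (16.6, 6.4) to (14.5, 6.5), the cyan cube covered √(2.1² + 0.1²) ≈ 2.1 units.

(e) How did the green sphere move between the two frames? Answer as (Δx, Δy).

(2.3, 1.2)

The green sphere was at about (14.1, 2.6) and moved to about (16.4, 3.8).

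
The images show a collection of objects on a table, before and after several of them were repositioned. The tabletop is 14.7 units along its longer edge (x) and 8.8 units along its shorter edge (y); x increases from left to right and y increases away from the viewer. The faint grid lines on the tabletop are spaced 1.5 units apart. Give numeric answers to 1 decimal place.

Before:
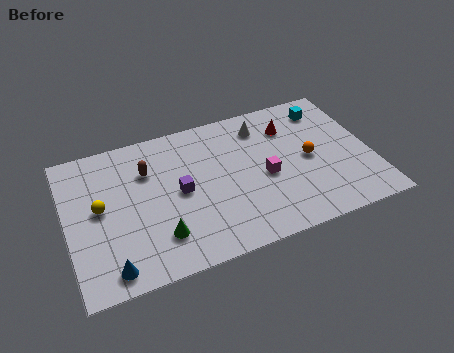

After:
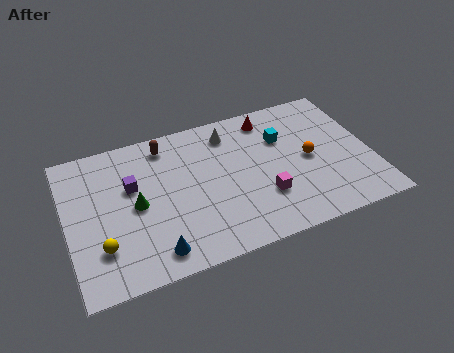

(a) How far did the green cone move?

2.4

From (4.2, 2.1) to (3.3, 4.3), the green cone covered √(0.9² + 2.2²) ≈ 2.4 units.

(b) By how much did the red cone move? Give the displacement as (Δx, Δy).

(-0.9, 0.9)

From the two frames, the red cone sits at roughly (11.0, 6.6) before and (10.1, 7.5) after.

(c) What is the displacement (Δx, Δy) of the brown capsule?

(1.0, 1.3)

The brown capsule started near (4.0, 6.2) and ended near (5.0, 7.5).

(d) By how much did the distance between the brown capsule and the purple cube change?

+0.4

They were about 2.3 units apart before and 2.7 after — 0.4 units further apart.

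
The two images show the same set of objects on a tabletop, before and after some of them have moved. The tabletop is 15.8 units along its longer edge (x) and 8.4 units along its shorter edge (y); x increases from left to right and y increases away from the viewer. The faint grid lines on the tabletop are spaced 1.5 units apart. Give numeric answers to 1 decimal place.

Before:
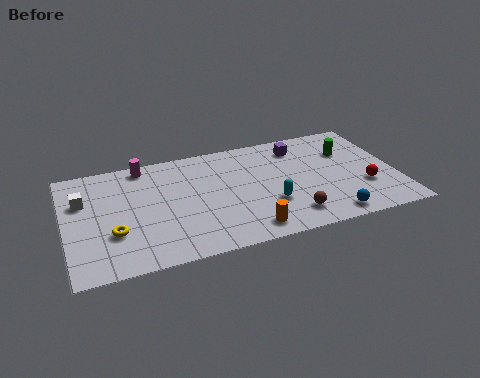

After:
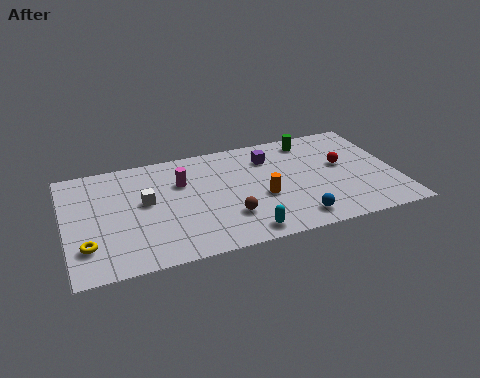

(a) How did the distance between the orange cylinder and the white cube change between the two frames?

-3.0

The distance was about 8.7 in the first image and 5.7 in the second, so they moved 3.0 units closer together.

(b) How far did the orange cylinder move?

2.4

From (8.4, 1.2) to (9.3, 3.4), the orange cylinder covered √(0.9² + 2.2²) ≈ 2.4 units.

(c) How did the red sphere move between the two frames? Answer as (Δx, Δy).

(-0.9, 2.0)

The red sphere was at about (14.2, 2.8) and moved to about (13.3, 4.8).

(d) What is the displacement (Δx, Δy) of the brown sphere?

(-2.9, 0.8)

The brown sphere was at about (10.5, 1.6) and moved to about (7.6, 2.4).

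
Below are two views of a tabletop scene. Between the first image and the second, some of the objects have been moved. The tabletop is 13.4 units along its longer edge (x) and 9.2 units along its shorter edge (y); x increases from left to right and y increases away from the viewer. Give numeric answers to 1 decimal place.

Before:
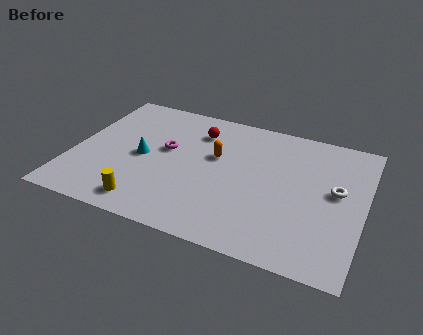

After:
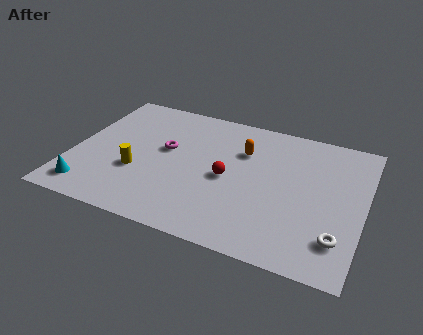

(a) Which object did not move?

the magenta torus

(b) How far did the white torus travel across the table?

3.0

The white torus was near (12.1, 5.1) before and (12.4, 2.1) after, so it travelled √(0.3² + 3.0²) ≈ 3.0 units.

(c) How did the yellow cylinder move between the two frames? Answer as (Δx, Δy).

(-0.7, 2.0)

The yellow cylinder started near (3.8, 1.3) and ended near (3.1, 3.3).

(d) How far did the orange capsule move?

1.4

From (6.5, 5.6) to (7.7, 6.4), the orange capsule covered √(1.2² + 0.8²) ≈ 1.4 units.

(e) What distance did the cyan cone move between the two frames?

3.7

The cyan cone moved from about (3.2, 4.4) to (1.1, 1.4), a distance of √(2.1² + 3.0²) ≈ 3.7.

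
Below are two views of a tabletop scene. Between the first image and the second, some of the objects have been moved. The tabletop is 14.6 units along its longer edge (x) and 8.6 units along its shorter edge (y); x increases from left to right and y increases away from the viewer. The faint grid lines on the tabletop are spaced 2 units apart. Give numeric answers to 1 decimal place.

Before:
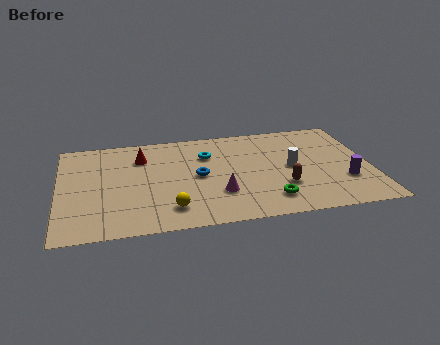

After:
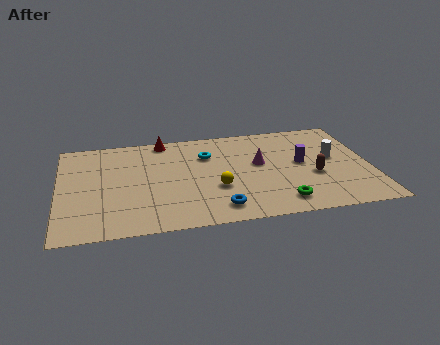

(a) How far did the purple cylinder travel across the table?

2.7

The purple cylinder was near (13.3, 2.7) before and (11.4, 4.6) after, so it travelled √(1.9² + 1.9²) ≈ 2.7 units.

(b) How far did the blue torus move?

3.0

The blue torus moved from about (6.5, 4.3) to (7.3, 1.4), a distance of √(0.8² + 2.9²) ≈ 3.0.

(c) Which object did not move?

the cyan torus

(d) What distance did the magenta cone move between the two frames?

3.0

From (7.4, 2.6) to (9.4, 4.9), the magenta cone covered √(2.0² + 2.3²) ≈ 3.0 units.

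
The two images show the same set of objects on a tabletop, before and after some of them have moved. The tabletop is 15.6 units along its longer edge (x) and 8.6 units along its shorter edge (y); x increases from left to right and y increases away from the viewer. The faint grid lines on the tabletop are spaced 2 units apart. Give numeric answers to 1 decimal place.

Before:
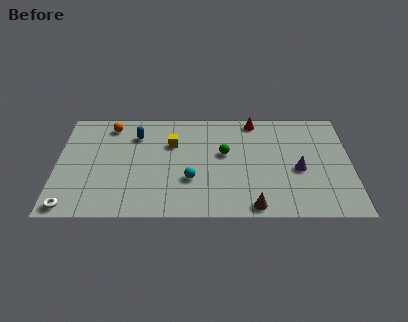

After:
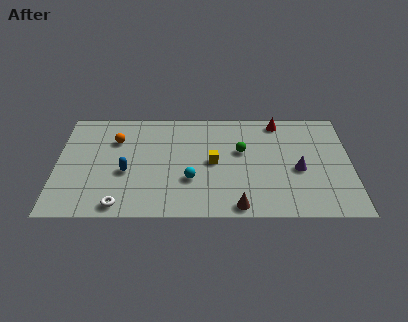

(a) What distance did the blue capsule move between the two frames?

3.0

The blue capsule was near (4.2, 6.5) before and (3.7, 3.5) after, so it travelled √(0.5² + 3.0²) ≈ 3.0 units.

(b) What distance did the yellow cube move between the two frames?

2.7

From (6.1, 5.8) to (8.3, 4.3), the yellow cube covered √(2.2² + 1.5²) ≈ 2.7 units.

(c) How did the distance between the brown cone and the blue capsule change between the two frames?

-1.9

They were about 8.4 units apart before and 6.5 after — 1.9 units closer together.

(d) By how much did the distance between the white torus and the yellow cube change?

-1.3

Before: roughly 7.3 units apart; after: 6.0. That's 1.3 units closer together.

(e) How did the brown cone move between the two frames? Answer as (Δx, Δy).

(-0.8, 0.0)

From the two frames, the brown cone sits at roughly (10.4, 0.8) before and (9.6, 0.8) after.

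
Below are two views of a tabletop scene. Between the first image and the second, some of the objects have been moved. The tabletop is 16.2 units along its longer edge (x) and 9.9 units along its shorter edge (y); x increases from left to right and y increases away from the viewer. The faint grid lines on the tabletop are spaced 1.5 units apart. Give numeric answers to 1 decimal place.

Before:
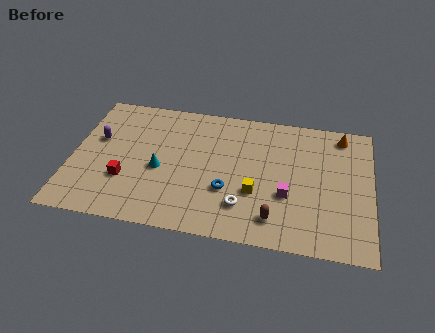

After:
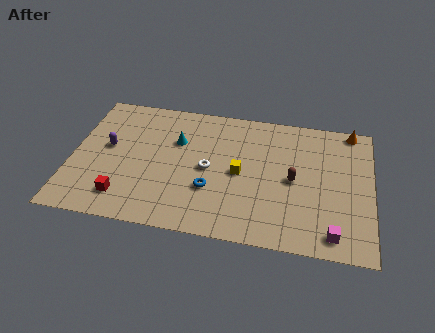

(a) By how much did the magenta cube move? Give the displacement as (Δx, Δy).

(2.5, -2.3)

The magenta cube started near (11.7, 3.6) and ended near (14.2, 1.3).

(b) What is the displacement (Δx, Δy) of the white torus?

(-2.0, 2.4)

The white torus started near (9.4, 2.4) and ended near (7.4, 4.8).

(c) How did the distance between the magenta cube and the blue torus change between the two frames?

+3.7

They were about 3.2 units apart before and 6.9 after — 3.7 units further apart.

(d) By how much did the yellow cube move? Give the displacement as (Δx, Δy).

(-0.9, 1.3)

From the two frames, the yellow cube sits at roughly (10.0, 3.5) before and (9.1, 4.8) after.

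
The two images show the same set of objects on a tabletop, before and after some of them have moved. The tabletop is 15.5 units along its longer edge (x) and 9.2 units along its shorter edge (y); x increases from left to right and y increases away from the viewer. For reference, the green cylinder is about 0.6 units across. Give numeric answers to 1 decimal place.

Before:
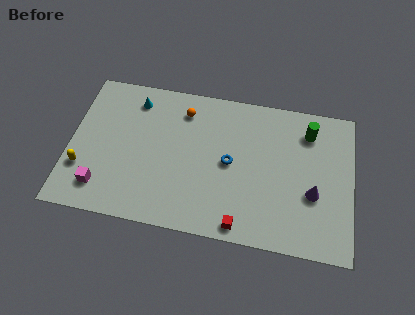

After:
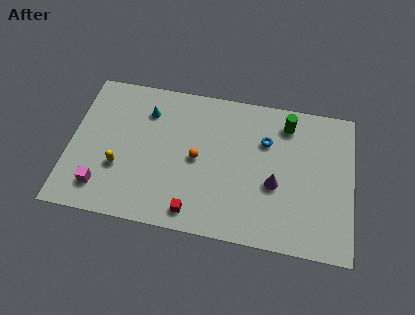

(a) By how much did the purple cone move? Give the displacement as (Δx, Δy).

(-2.1, 0.2)

The purple cone started near (13.4, 3.5) and ended near (11.3, 3.7).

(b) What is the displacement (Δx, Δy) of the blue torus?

(1.9, 1.7)

The blue torus was at about (8.8, 4.6) and moved to about (10.7, 6.3).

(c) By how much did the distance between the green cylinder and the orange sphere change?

-1.2

Before: roughly 6.9 units apart; after: 5.7. That's 1.2 units closer together.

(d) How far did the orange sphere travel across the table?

3.0

The orange sphere was near (6.1, 7.4) before and (7.0, 4.5) after, so it travelled √(0.9² + 2.9²) ≈ 3.0 units.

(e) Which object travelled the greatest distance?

the orange sphere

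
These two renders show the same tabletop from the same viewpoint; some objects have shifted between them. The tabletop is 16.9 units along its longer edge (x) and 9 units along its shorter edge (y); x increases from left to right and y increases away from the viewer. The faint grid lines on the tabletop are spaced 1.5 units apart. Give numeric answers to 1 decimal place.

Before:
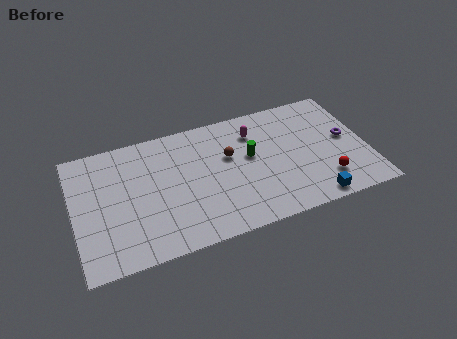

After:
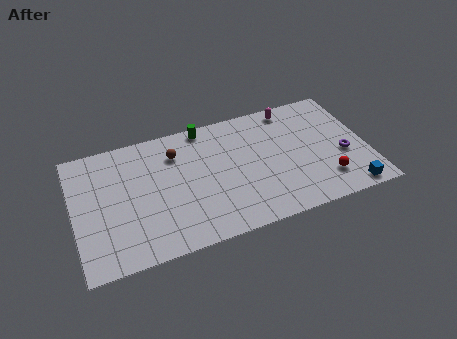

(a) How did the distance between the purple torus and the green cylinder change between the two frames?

+3.4

The distance was about 5.6 in the first image and 9.0 in the second, so they moved 3.4 units further apart.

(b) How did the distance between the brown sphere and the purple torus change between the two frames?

+3.2

They were about 6.8 units apart before and 10.0 after — 3.2 units further apart.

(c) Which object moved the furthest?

the green cylinder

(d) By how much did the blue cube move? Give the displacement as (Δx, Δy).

(2.1, 0.0)

The blue cube was at about (13.4, 0.9) and moved to about (15.5, 0.9).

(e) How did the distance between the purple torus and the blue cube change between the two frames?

-1.9

The distance was about 4.6 in the first image and 2.7 in the second, so they moved 1.9 units closer together.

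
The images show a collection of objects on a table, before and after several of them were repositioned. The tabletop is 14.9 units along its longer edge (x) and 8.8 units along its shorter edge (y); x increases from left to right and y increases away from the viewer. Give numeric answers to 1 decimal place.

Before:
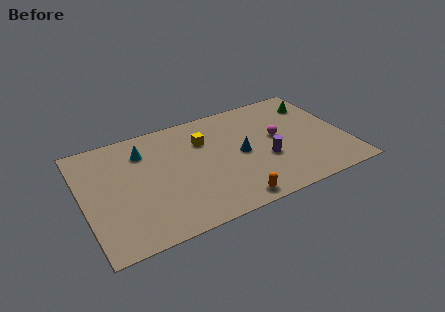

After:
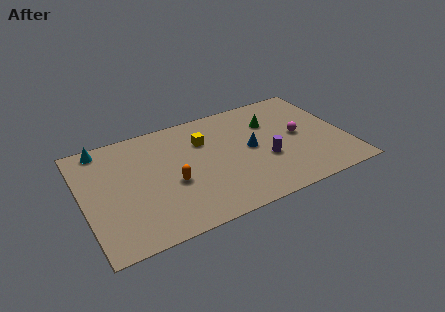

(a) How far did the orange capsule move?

4.0

The orange capsule moved from about (7.9, 0.9) to (4.9, 3.6), a distance of √(3.0² + 2.7²) ≈ 4.0.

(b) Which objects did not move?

the yellow cube and the purple cylinder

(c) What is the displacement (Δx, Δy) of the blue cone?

(0.6, 0.2)

The blue cone was at about (8.9, 4.3) and moved to about (9.5, 4.5).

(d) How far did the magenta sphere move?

1.2

The magenta sphere was near (11.1, 4.8) before and (12.3, 4.5) after, so it travelled √(1.2² + 0.3²) ≈ 1.2 units.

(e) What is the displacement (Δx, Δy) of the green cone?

(-2.7, -0.6)

The green cone started near (13.6, 6.8) and ended near (10.9, 6.2).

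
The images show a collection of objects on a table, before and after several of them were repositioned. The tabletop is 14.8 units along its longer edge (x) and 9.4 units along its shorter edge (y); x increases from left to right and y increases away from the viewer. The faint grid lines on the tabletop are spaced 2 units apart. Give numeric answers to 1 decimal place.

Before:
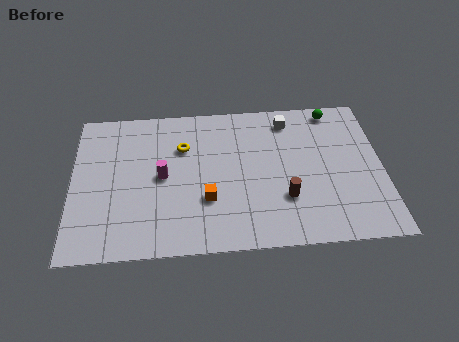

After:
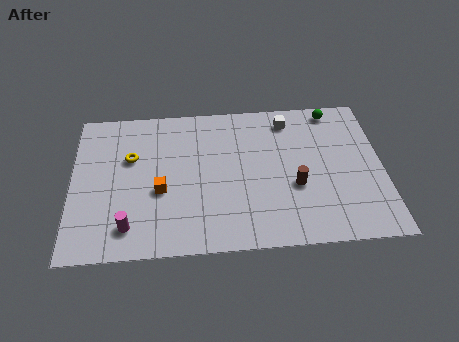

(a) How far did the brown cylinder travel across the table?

0.9

From (10.1, 2.9) to (10.6, 3.6), the brown cylinder covered √(0.5² + 0.7²) ≈ 0.9 units.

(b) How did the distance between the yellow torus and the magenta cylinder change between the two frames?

+2.2

They were about 2.1 units apart before and 4.3 after — 2.2 units further apart.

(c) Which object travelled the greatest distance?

the magenta cylinder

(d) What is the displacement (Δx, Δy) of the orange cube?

(-2.2, 0.7)

The orange cube was at about (6.4, 3.1) and moved to about (4.2, 3.8).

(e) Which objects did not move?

the white cube and the green sphere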